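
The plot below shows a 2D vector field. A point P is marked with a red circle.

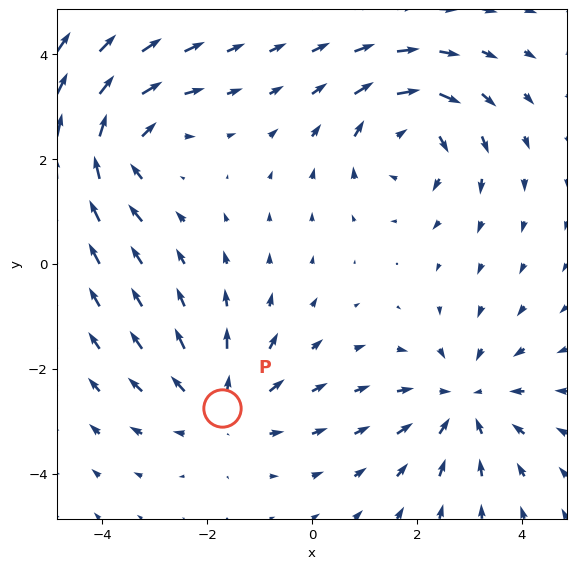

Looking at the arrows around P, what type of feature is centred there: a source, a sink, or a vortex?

source

At P (-1.7, -2.7) the arrows spread outward. Divergence about +4, curl ≈0 — positive divergence with near-zero curl is a source.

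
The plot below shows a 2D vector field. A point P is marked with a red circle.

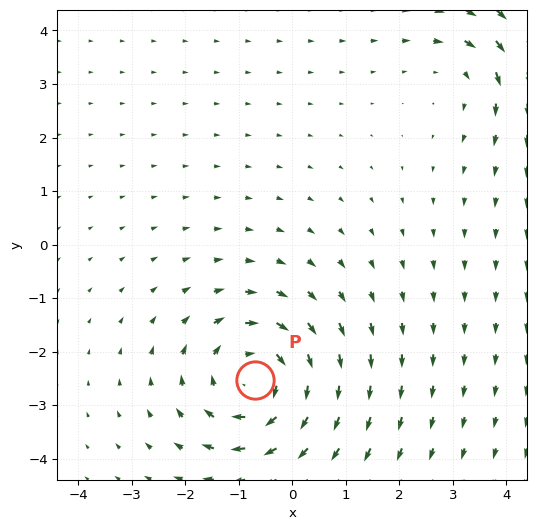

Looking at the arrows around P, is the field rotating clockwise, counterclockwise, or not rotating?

clockwise

Near P at (-0.7, -2.5) the arrows circulate clockwise. The curl (z-component) there is about -4; negative curl means clockwise rotation.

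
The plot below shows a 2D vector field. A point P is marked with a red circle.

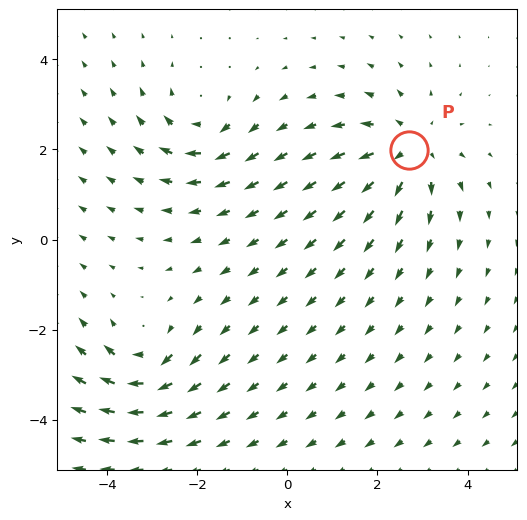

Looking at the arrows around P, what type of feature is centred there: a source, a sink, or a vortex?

At P (2.7, 2.0) the arrows spread outward. Divergence about +4, curl ≈0 — positive divergence with near-zero curl is a source.

source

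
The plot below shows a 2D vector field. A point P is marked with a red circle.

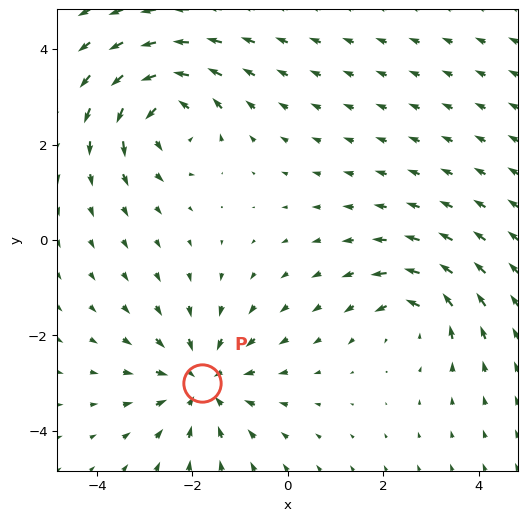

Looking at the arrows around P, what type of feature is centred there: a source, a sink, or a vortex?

sink

At P (-1.8, -3.0) the arrows converge inward. Divergence about -4, curl ≈0 — negative divergence with near-zero curl is a sink.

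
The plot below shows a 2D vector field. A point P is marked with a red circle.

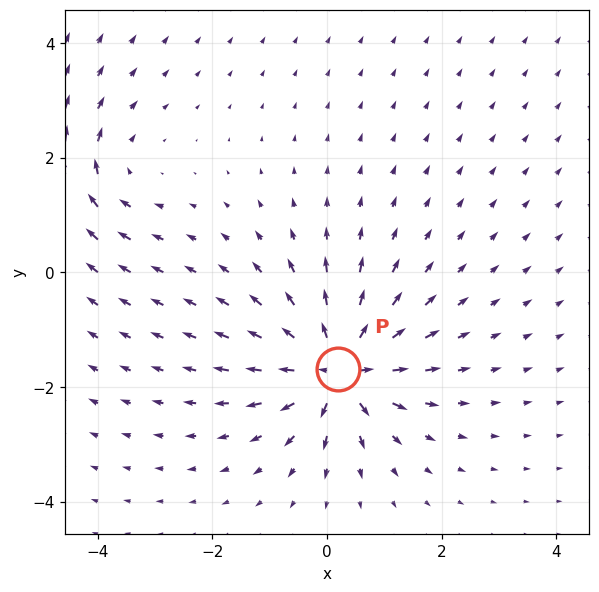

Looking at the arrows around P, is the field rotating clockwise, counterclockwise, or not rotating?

not rotating

Near P at (0.2, -1.7) the arrows show no circulation. The curl there is ≈0.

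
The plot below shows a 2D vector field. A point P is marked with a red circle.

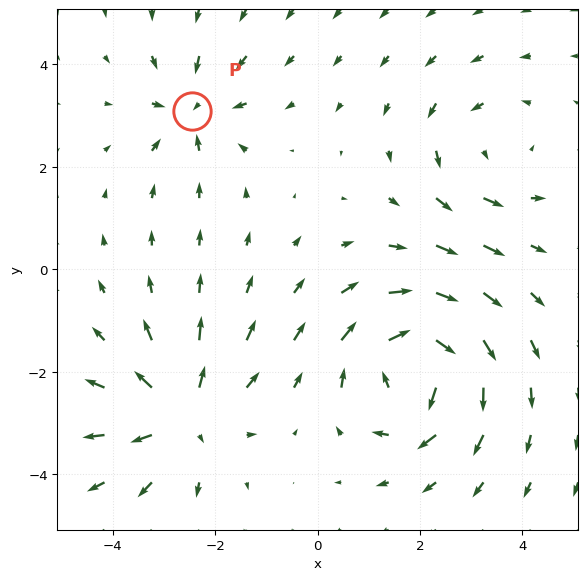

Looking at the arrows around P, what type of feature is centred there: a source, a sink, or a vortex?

At P (-2.5, 3.1) the arrows converge inward. Divergence about -4, curl ≈0 — negative divergence with near-zero curl is a sink.

sink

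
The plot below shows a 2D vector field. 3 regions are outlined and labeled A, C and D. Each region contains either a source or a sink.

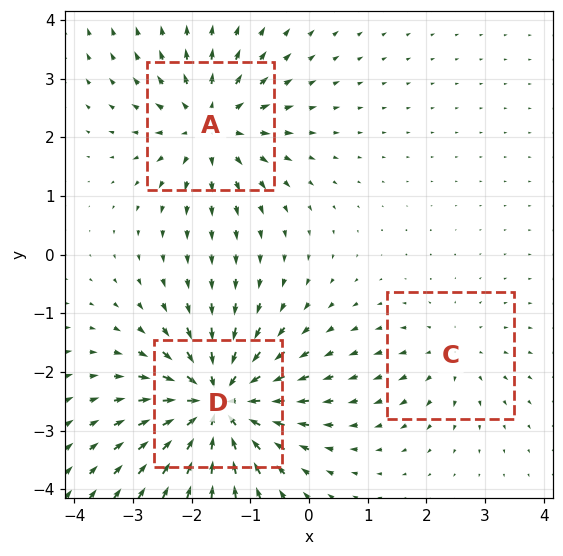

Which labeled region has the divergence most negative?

Divergence at each region's feature centre — A: about +4, C: about +2, D: about -6. Region D is most negative.

D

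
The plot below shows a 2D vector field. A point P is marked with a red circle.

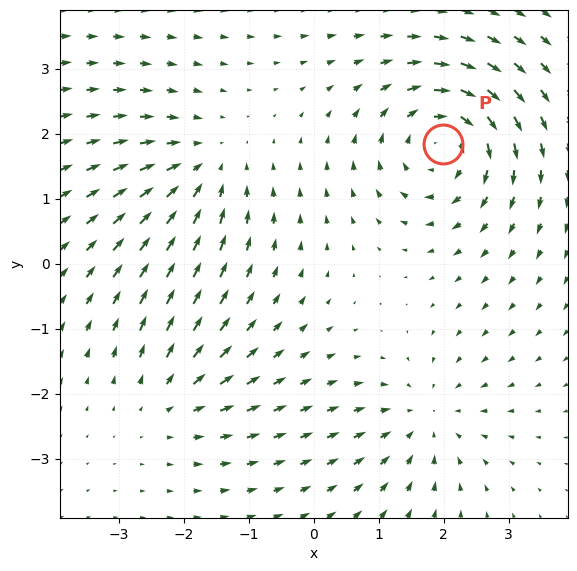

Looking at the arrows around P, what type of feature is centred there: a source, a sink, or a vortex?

vortex

At P (2.0, 1.8) the arrows circulate clockwise. Divergence ≈0, curl about -6 — near-zero divergence with nonzero curl is a vortex.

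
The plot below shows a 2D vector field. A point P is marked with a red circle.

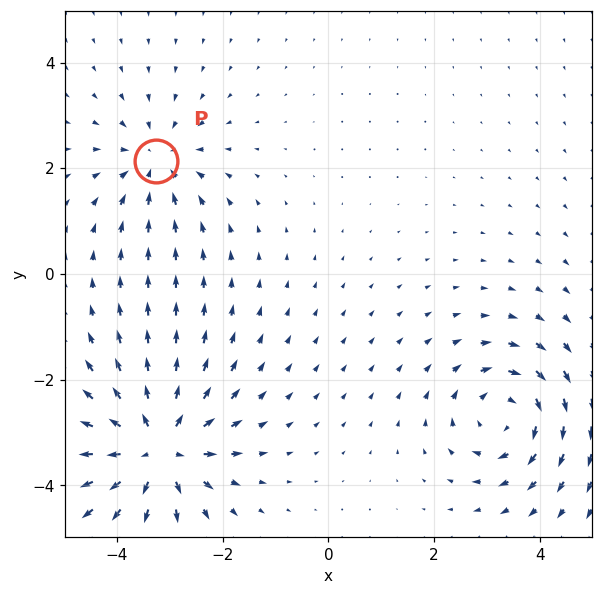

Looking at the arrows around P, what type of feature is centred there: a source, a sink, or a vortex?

At P (-3.3, 2.1) the arrows converge inward. Divergence about -3, curl ≈0 — negative divergence with near-zero curl is a sink.

sink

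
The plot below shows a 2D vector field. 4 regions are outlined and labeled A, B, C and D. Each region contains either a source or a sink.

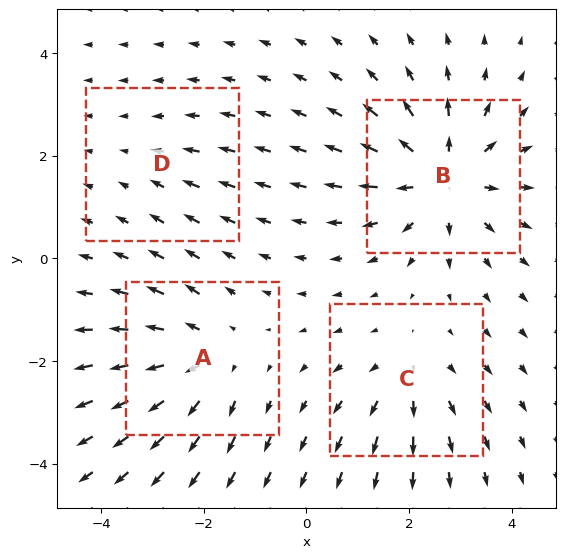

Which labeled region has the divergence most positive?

Divergence at each region's feature centre — A: about +4, B: about +6, C: about +3, D: about -2. Region B is most positive.

B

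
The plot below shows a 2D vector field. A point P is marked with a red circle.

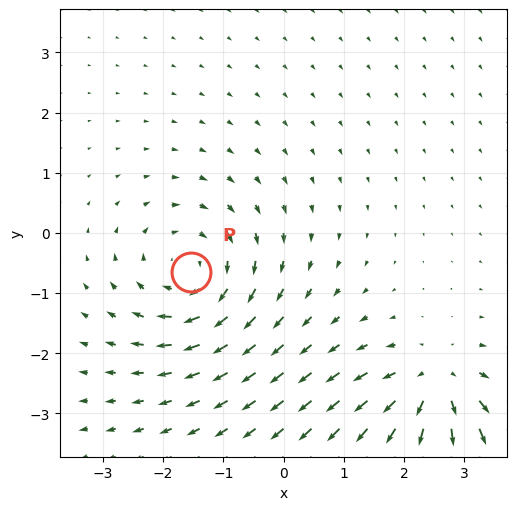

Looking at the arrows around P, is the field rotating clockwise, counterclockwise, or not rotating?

clockwise

Near P at (-1.5, -0.6) the arrows circulate clockwise. The curl (z-component) there is about -5; negative curl means clockwise rotation.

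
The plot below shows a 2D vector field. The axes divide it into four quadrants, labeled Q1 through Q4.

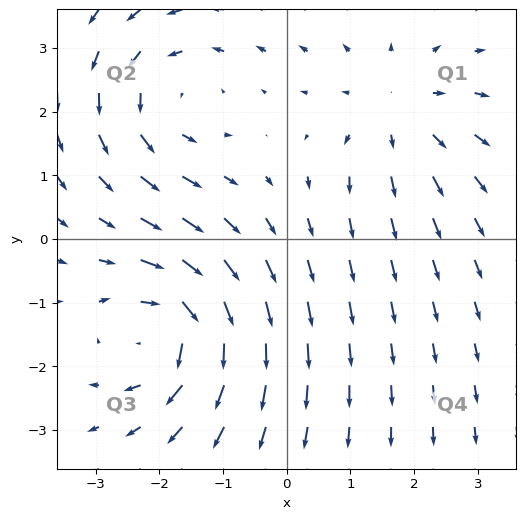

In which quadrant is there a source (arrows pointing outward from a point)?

Q1

The source sits at approximately (1.8, 2.0), which lies in quadrant Q1. The divergence there is about +3, positive as expected for a source.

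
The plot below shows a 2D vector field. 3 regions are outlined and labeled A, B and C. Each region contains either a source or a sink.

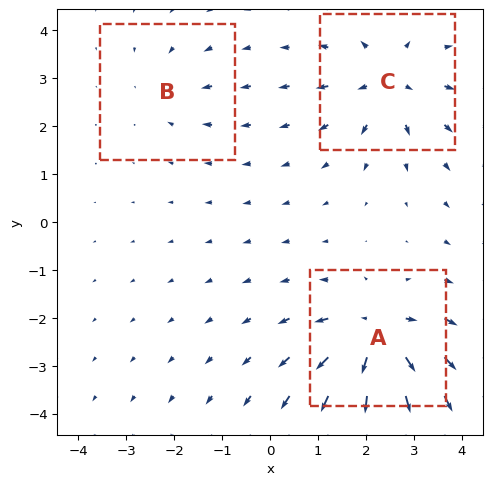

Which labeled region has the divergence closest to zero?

Divergence at each region's feature centre — A: about +5, B: about -2, C: about +4. Region B is closest to zero.

B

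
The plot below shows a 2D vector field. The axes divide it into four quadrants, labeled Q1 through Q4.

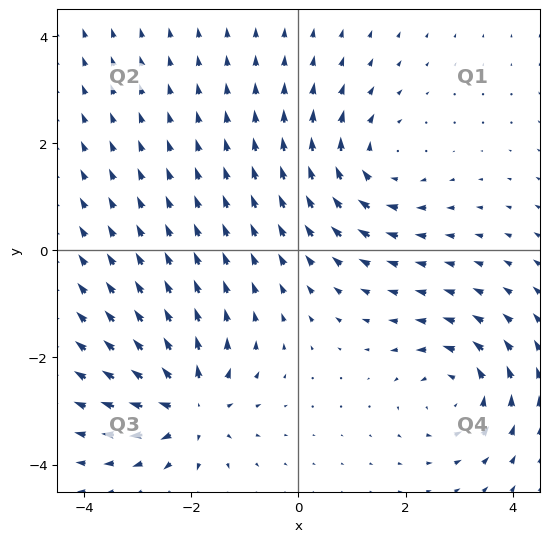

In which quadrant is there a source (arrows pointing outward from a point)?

Q3

The source sits at approximately (-2.0, -2.9), which lies in quadrant Q3. The divergence there is about +4, positive as expected for a source.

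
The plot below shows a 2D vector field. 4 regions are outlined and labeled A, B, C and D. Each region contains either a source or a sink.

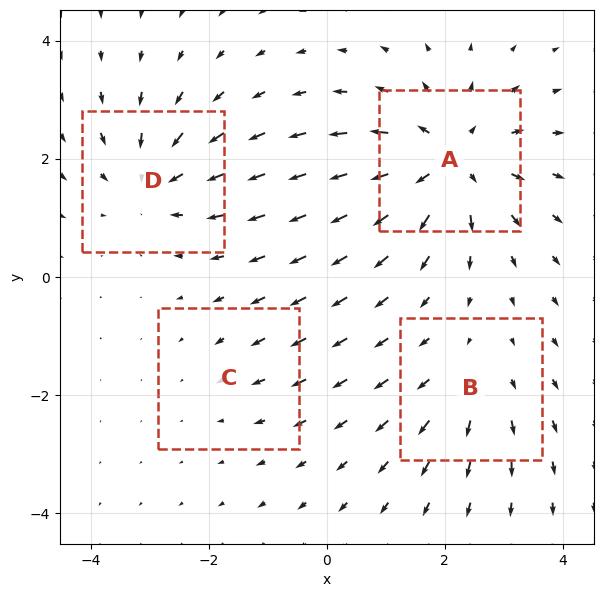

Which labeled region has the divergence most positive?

Divergence at each region's feature centre — A: about +7, B: about +3, C: about -2, D: about -5. Region A is most positive.

A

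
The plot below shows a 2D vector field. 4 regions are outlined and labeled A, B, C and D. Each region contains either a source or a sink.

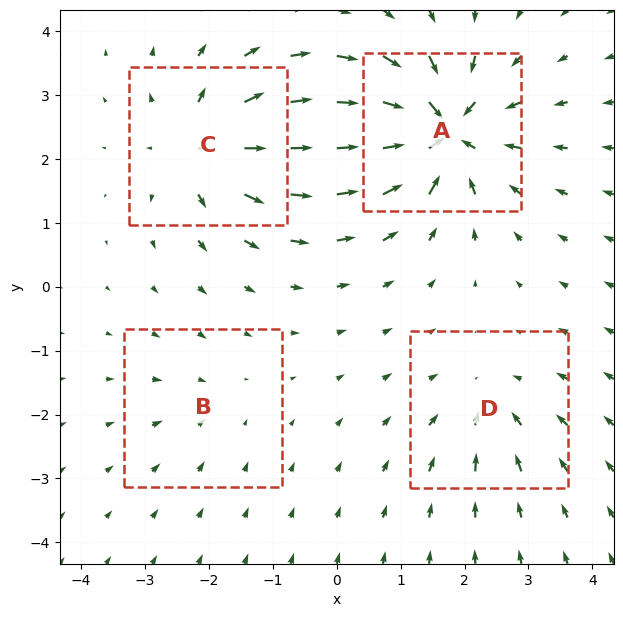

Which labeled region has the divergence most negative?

A

Divergence at each region's feature centre — A: about -9, B: about -2, C: about +6, D: about -4. Region A is most negative.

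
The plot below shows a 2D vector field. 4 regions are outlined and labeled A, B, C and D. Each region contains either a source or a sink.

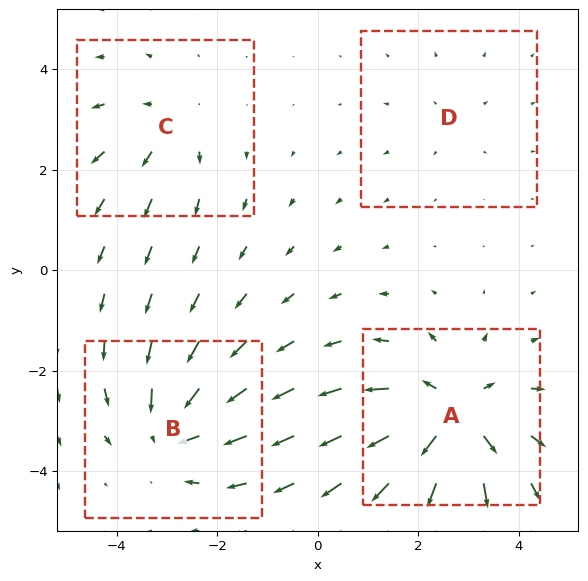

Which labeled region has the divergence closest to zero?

D

Divergence at each region's feature centre — A: about +7, B: about -5, C: about +3, D: about +2. Region D is closest to zero.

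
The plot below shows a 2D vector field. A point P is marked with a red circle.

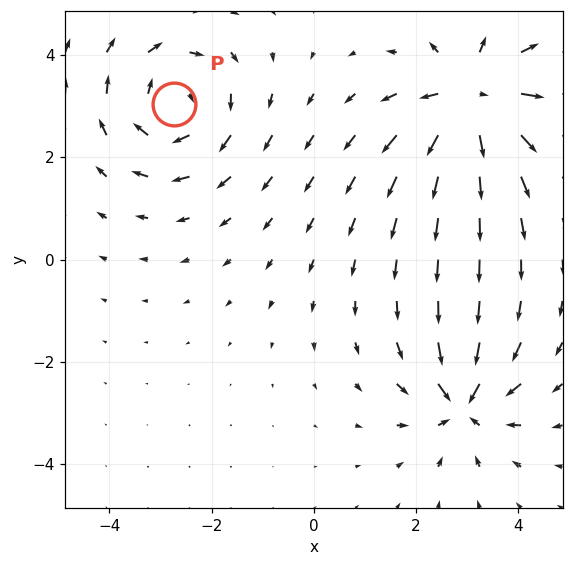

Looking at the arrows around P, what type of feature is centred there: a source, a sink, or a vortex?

vortex

At P (-2.7, 3.0) the arrows circulate clockwise. Divergence ≈0, curl about -4 — near-zero divergence with nonzero curl is a vortex.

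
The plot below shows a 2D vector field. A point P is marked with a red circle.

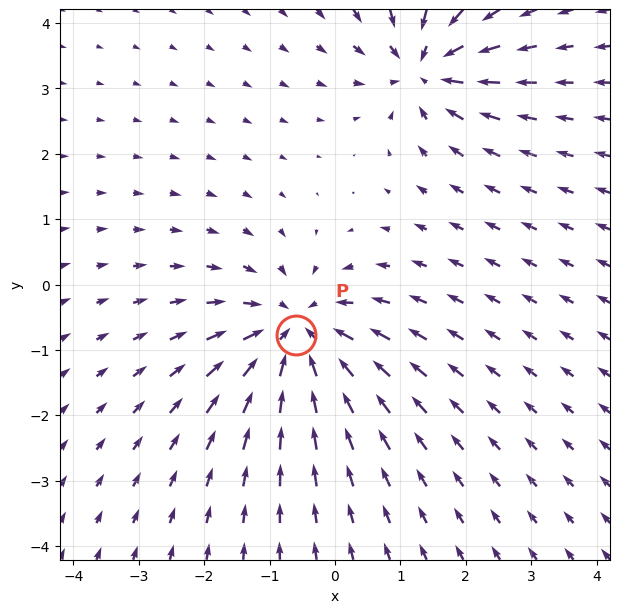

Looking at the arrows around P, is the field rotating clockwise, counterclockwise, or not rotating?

not rotating

Near P at (-0.6, -0.8) the arrows show no circulation. The curl there is ≈0.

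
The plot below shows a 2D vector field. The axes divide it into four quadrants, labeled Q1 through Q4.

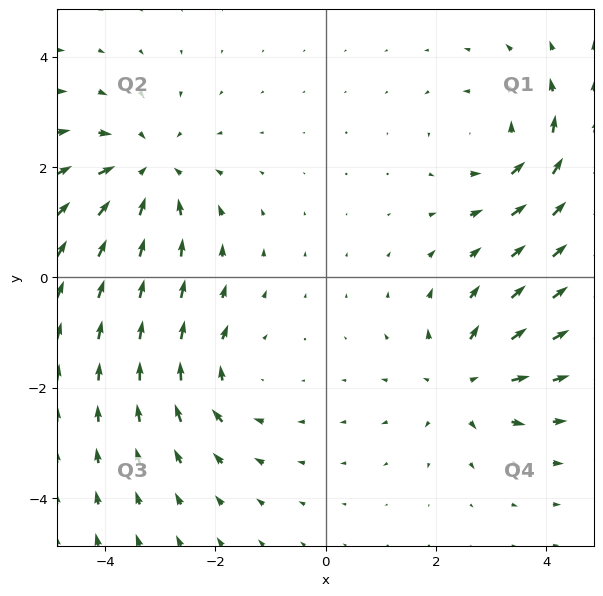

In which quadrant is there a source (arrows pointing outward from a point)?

Q4

The source sits at approximately (2.5, -1.9), which lies in quadrant Q4. The divergence there is about +4, positive as expected for a source.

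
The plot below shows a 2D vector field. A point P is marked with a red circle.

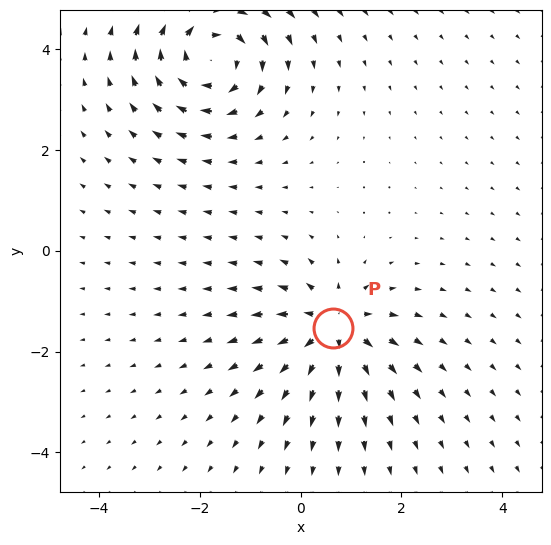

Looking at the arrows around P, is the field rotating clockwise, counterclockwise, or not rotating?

Near P at (0.6, -1.5) the arrows show no circulation. The curl there is ≈0.

not rotating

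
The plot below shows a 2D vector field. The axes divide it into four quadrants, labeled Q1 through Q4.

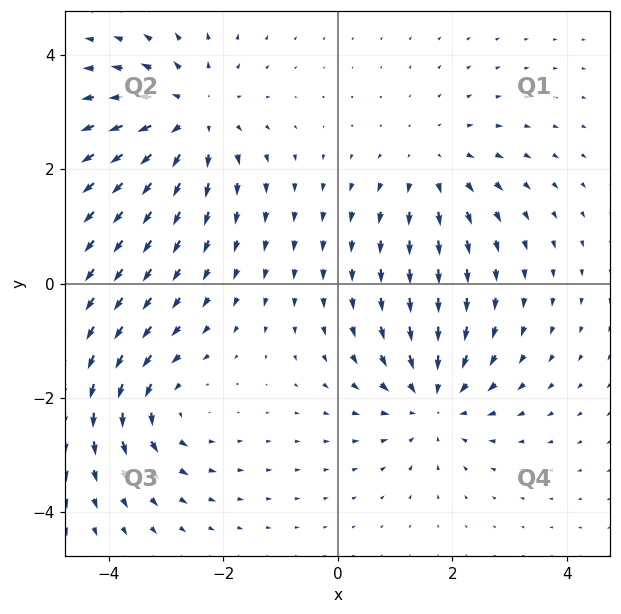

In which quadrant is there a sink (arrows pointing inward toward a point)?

Q4

The sink sits at approximately (1.7, -2.1), which lies in quadrant Q4. The divergence there is about -4, negative as expected for a sink.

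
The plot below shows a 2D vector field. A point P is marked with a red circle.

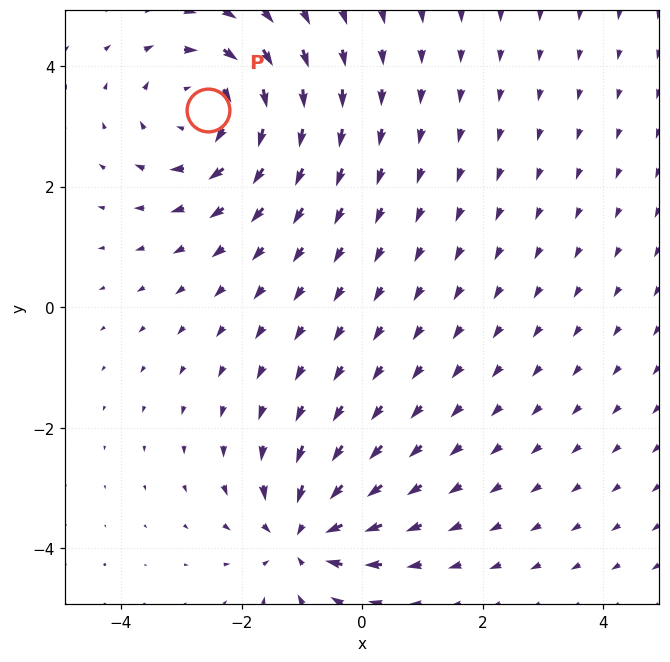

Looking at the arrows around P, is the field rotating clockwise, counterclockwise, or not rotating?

clockwise

Near P at (-2.6, 3.3) the arrows circulate clockwise. The curl (z-component) there is about -3; negative curl means clockwise rotation.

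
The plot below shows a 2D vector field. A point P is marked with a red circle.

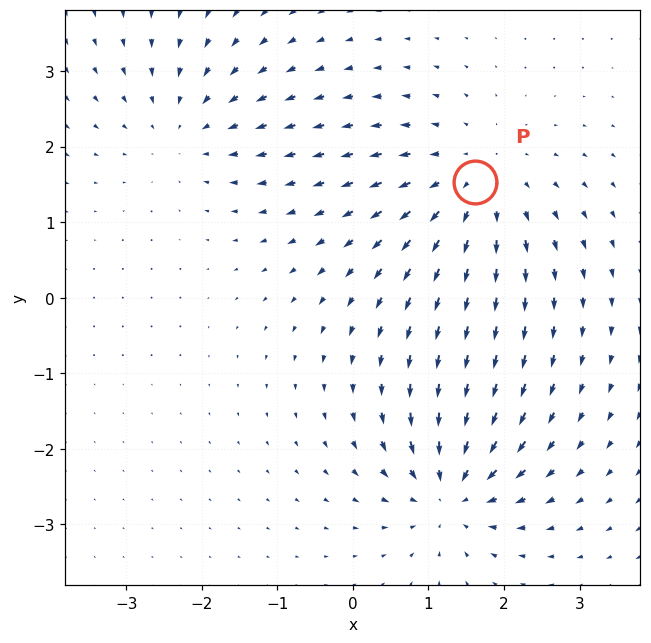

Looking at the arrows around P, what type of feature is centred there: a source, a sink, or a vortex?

source

At P (1.6, 1.5) the arrows spread outward. Divergence about +3, curl ≈0 — positive divergence with near-zero curl is a source.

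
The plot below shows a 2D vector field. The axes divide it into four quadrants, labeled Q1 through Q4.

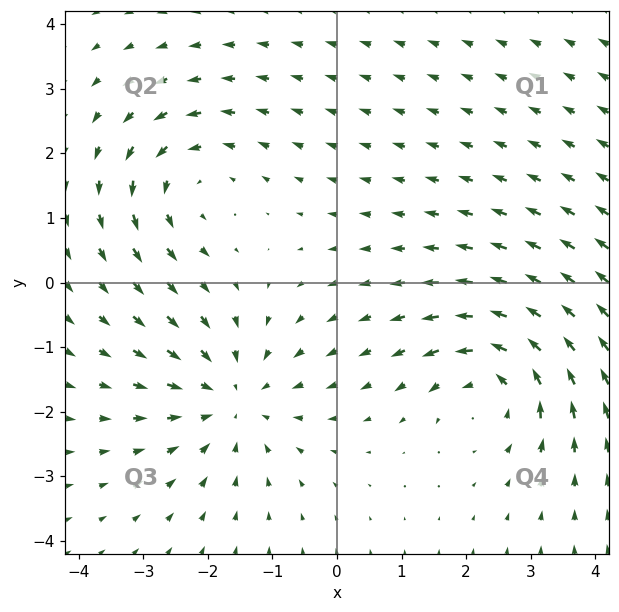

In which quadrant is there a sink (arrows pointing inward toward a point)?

Q3

The sink sits at approximately (-1.6, -1.8), which lies in quadrant Q3. The divergence there is about -4, negative as expected for a sink.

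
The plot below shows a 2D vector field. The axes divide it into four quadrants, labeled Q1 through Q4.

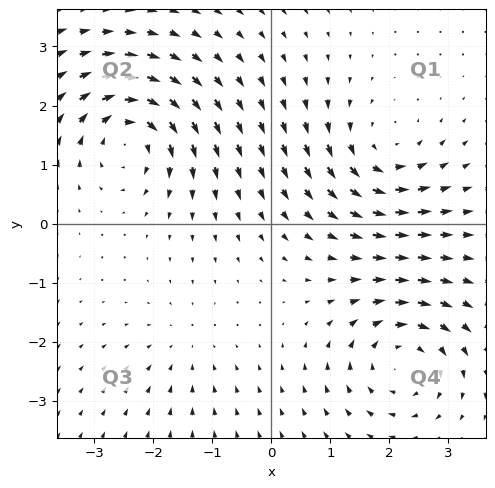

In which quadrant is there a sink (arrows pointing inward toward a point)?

Q3

The sink sits at approximately (-1.5, -2.1), which lies in quadrant Q3. The divergence there is about -3, negative as expected for a sink.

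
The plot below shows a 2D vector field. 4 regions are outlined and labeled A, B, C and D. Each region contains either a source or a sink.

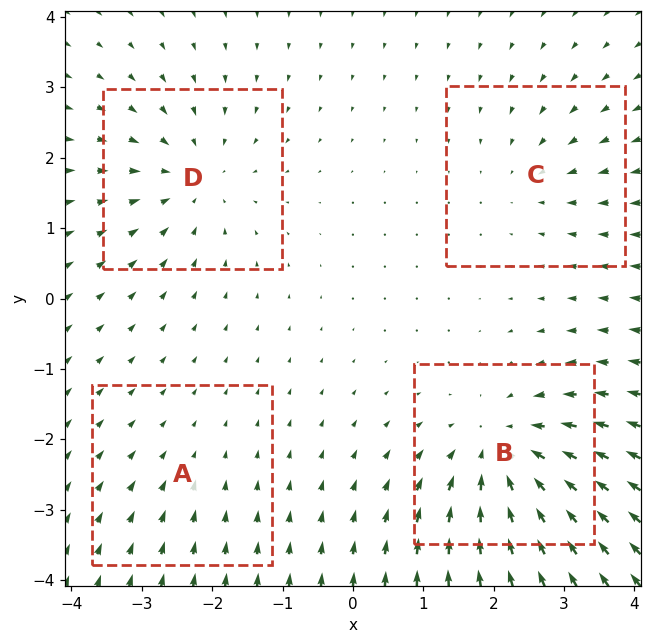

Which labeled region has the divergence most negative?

Divergence at each region's feature centre — A: about -2, B: about -6, C: about -3, D: about -5. Region B is most negative.

B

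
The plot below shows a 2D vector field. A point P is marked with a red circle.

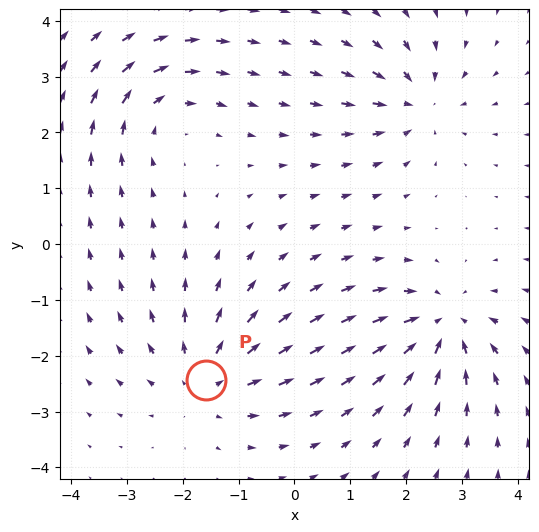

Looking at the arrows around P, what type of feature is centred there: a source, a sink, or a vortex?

At P (-1.6, -2.4) the arrows spread outward. Divergence about +4, curl ≈0 — positive divergence with near-zero curl is a source.

source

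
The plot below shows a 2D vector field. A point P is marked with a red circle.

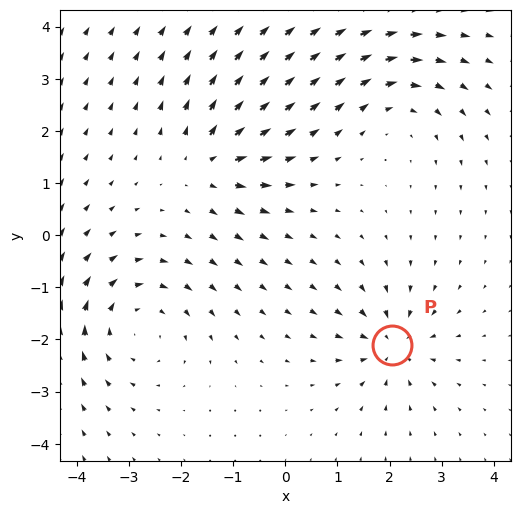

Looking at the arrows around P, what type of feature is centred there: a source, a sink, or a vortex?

sink

At P (2.0, -2.1) the arrows converge inward. Divergence about -5, curl ≈0 — negative divergence with near-zero curl is a sink.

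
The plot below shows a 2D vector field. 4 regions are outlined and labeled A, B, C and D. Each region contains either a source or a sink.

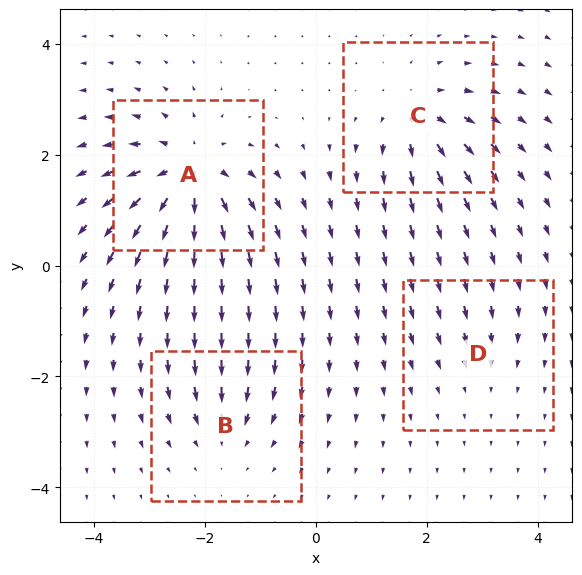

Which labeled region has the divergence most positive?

Divergence at each region's feature centre — A: about +9, B: about -4, C: about +6, D: about -2. Region A is most positive.

A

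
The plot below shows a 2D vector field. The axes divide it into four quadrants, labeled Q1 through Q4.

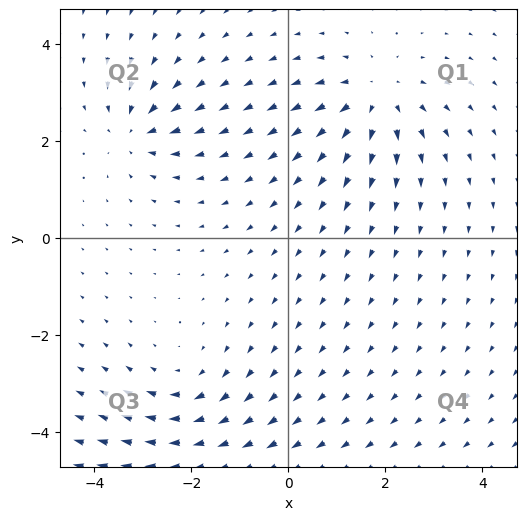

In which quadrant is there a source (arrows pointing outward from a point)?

Q1

The source sits at approximately (1.8, 2.9), which lies in quadrant Q1. The divergence there is about +4, positive as expected for a source.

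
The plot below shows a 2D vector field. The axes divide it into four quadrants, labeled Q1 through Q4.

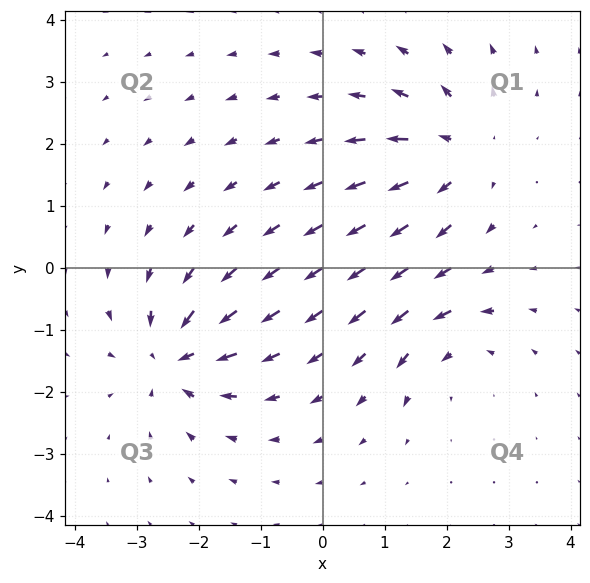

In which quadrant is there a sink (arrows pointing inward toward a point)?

The sink sits at approximately (-2.4, -1.4), which lies in quadrant Q3. The divergence there is about -7, negative as expected for a sink.

Q3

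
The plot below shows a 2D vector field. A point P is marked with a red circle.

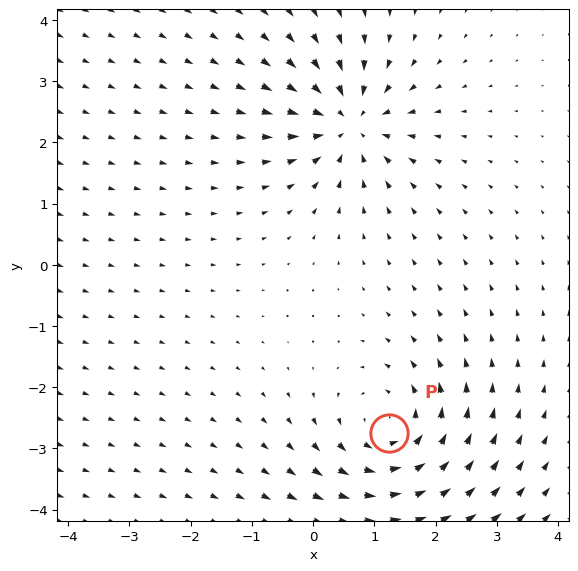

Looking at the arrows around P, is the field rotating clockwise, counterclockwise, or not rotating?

counterclockwise

Near P at (1.2, -2.8) the arrows circulate counterclockwise. The curl (z-component) there is about +5; positive curl means counterclockwise rotation.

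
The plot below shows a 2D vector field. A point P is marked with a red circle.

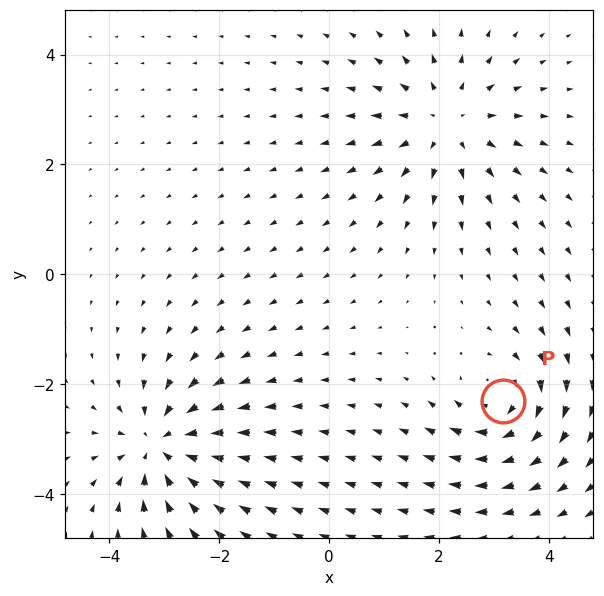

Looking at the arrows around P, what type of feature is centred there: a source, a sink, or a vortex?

At P (3.2, -2.3) the arrows circulate clockwise. Divergence ≈0, curl about -5 — near-zero divergence with nonzero curl is a vortex.

vortex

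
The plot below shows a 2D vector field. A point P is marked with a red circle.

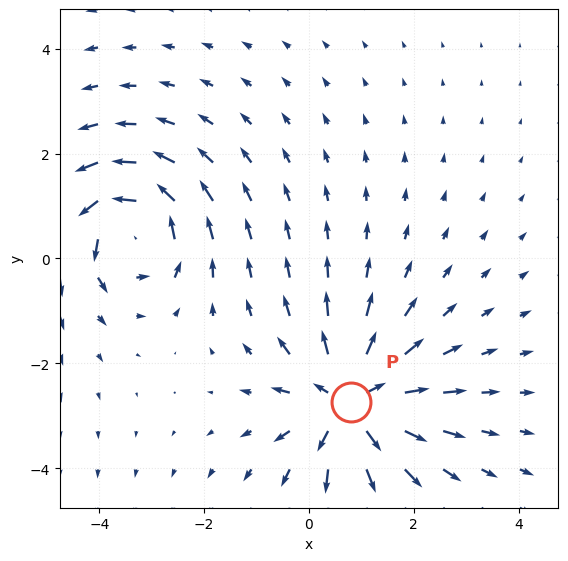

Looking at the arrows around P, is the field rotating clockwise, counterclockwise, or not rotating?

not rotating

Near P at (0.8, -2.7) the arrows show no circulation. The curl there is ≈0.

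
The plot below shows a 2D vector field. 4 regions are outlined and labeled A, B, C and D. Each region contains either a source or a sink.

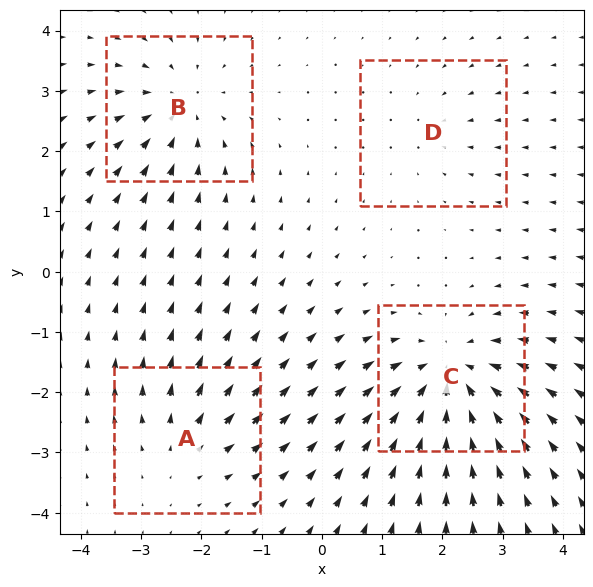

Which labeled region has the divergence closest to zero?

Divergence at each region's feature centre — A: about +3, B: about -5, C: about -7, D: about -2. Region D is closest to zero.

D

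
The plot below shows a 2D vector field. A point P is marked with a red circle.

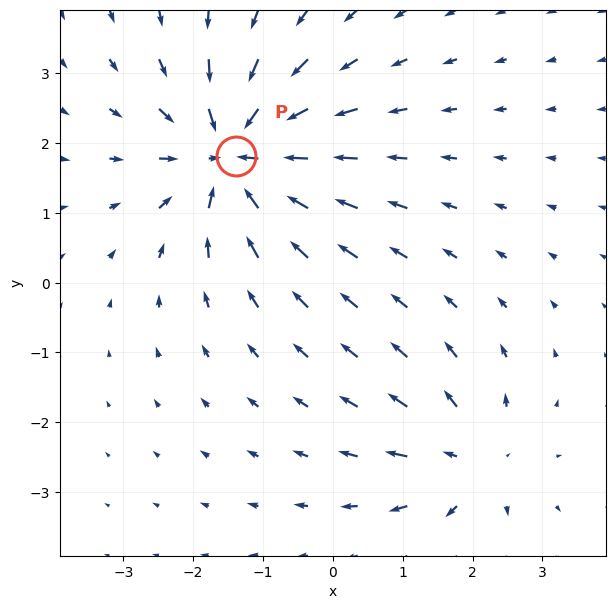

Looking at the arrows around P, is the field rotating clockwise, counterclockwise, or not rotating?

not rotating

Near P at (-1.4, 1.8) the arrows show no circulation. The curl there is ≈0.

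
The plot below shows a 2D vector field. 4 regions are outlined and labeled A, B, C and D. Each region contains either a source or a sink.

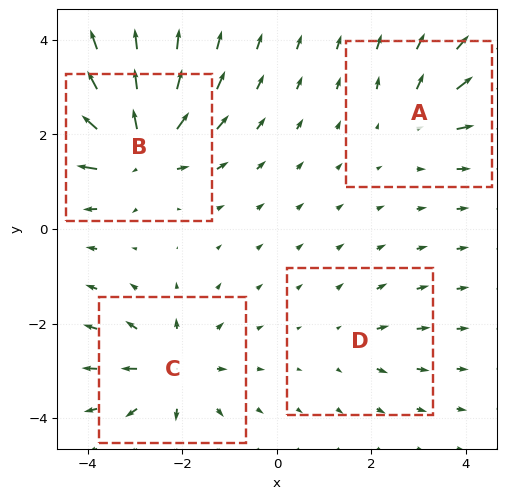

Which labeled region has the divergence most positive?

B

Divergence at each region's feature centre — A: about +4, B: about +8, C: about +6, D: about +3. Region B is most positive.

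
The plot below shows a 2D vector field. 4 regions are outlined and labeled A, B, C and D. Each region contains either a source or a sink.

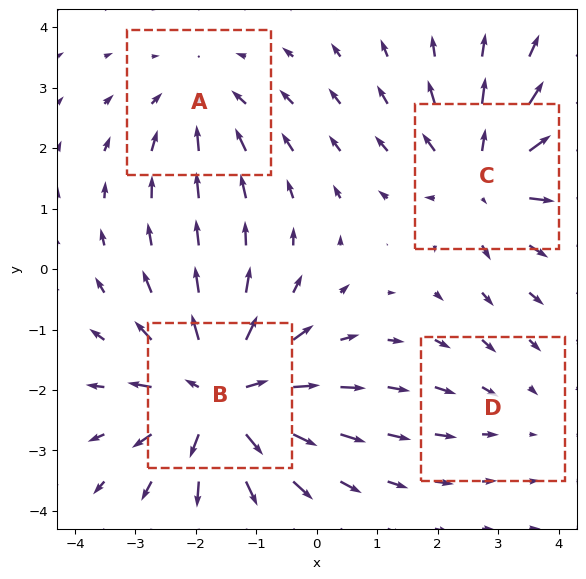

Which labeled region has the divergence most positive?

B

Divergence at each region's feature centre — A: about -3, B: about +6, C: about +5, D: about -2. Region B is most positive.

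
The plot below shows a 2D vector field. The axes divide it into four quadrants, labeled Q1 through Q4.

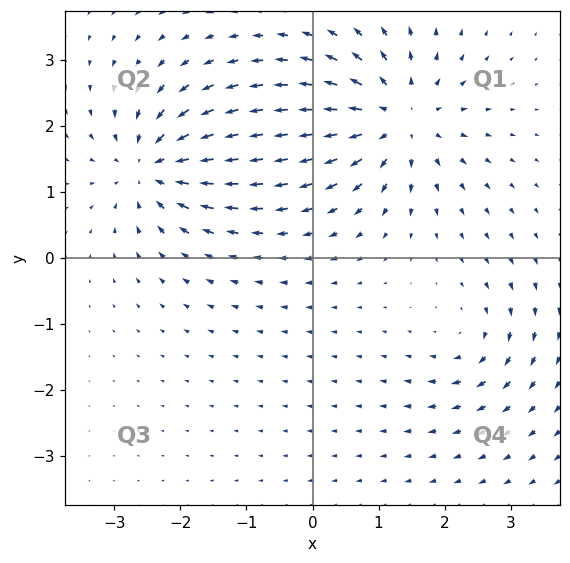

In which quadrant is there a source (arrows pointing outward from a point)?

The source sits at approximately (1.3, 2.1), which lies in quadrant Q1. The divergence there is about +6, positive as expected for a source.

Q1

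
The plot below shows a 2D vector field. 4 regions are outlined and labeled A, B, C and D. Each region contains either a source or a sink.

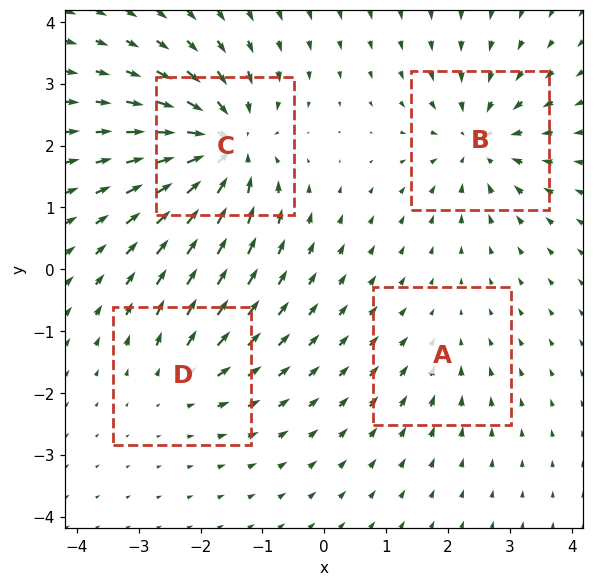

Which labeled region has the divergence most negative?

Divergence at each region's feature centre — A: about -2, B: about -6, C: about -8, D: about +4. Region C is most negative.

C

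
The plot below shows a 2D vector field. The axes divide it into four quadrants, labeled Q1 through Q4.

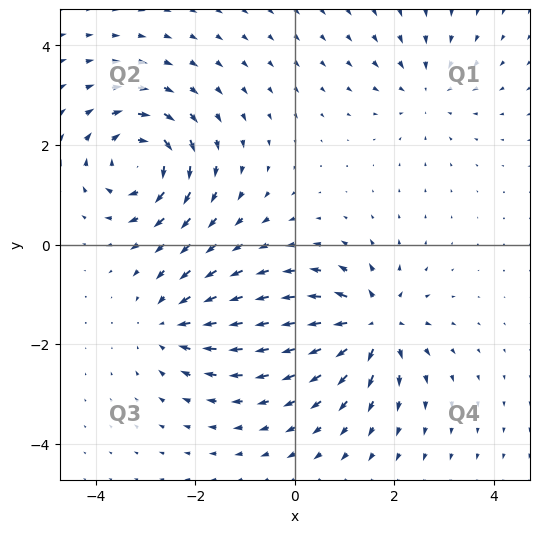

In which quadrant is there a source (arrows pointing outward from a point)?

The source sits at approximately (1.6, -1.6), which lies in quadrant Q4. The divergence there is about +7, positive as expected for a source.

Q4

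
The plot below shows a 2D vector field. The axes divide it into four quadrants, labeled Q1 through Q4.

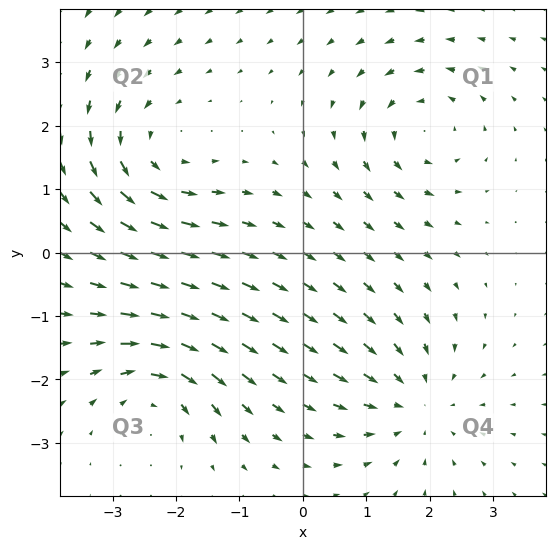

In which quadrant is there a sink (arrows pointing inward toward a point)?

Q4

The sink sits at approximately (1.7, -2.4), which lies in quadrant Q4. The divergence there is about -4, negative as expected for a sink.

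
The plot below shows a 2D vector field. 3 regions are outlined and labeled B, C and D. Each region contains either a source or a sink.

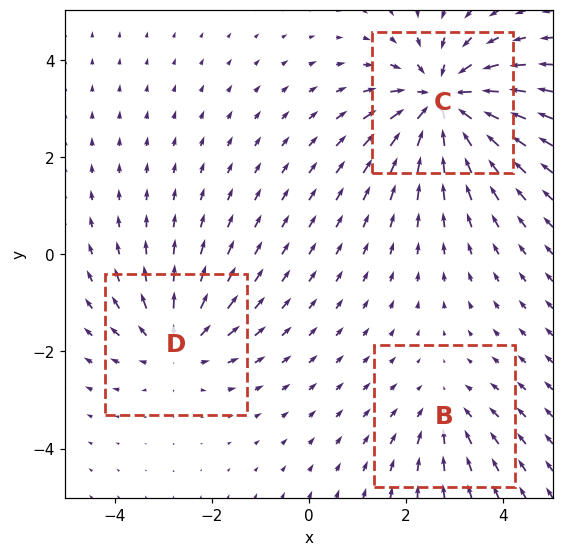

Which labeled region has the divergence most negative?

Divergence at each region's feature centre — B: about -2, C: about -5, D: about +3. Region C is most negative.

C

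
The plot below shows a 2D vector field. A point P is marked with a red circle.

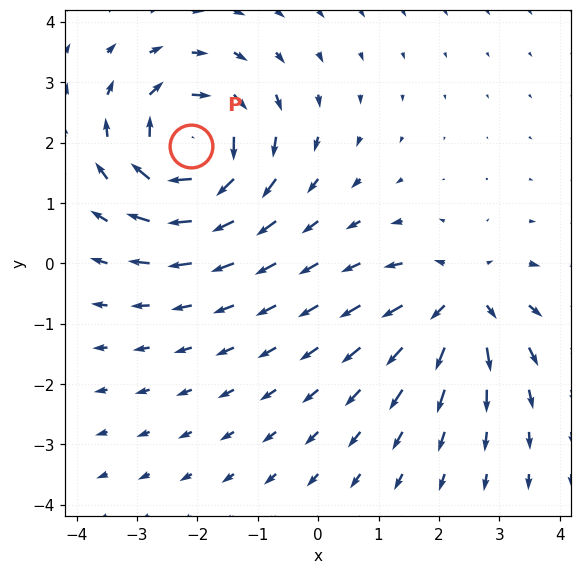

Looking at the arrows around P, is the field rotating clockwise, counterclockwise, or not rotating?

Near P at (-2.1, 1.9) the arrows circulate clockwise. The curl (z-component) there is about -6; negative curl means clockwise rotation.

clockwise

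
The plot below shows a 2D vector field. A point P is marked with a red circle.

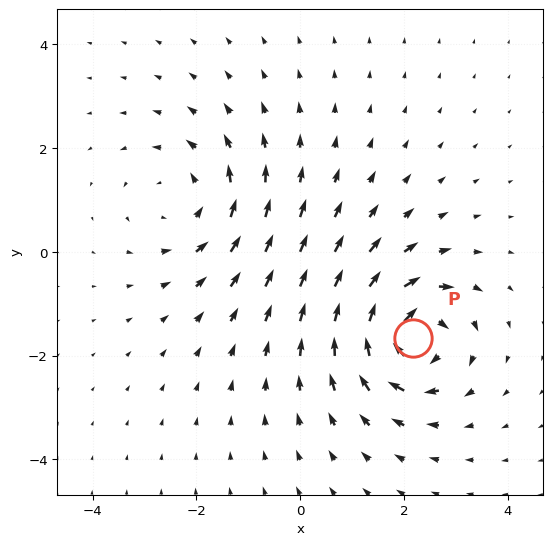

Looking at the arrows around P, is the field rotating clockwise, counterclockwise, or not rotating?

clockwise

Near P at (2.2, -1.7) the arrows circulate clockwise. The curl (z-component) there is about -7; negative curl means clockwise rotation.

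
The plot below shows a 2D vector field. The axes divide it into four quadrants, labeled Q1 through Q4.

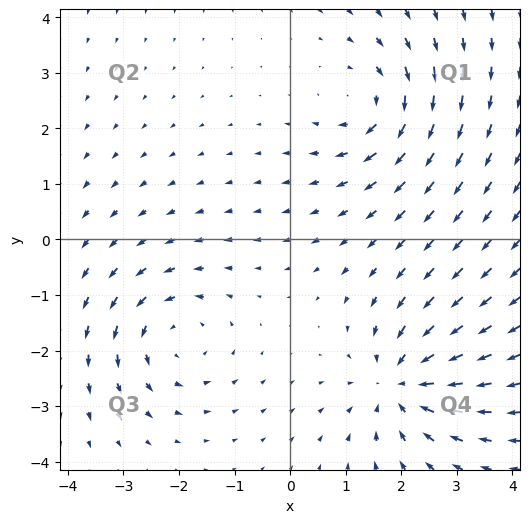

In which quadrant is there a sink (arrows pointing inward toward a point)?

Q4

The sink sits at approximately (2.0, -2.6), which lies in quadrant Q4. The divergence there is about -4, negative as expected for a sink.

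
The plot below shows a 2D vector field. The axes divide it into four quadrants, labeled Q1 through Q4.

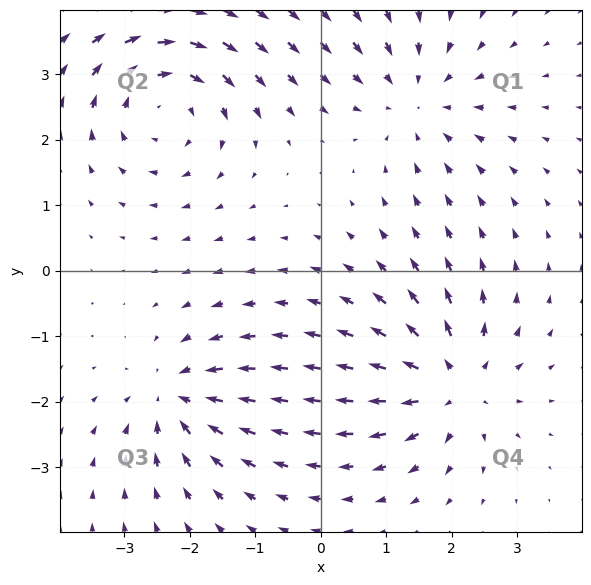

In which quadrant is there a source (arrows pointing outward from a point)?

Q4

The source sits at approximately (2.0, -1.7), which lies in quadrant Q4. The divergence there is about +5, positive as expected for a source.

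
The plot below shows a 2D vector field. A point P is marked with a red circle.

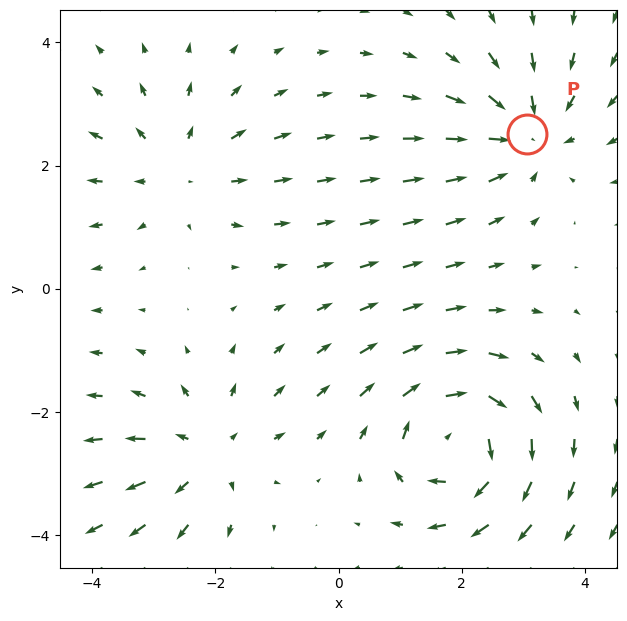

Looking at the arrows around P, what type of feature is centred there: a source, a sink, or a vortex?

sink

At P (3.1, 2.5) the arrows converge inward. Divergence about -3, curl ≈0 — negative divergence with near-zero curl is a sink.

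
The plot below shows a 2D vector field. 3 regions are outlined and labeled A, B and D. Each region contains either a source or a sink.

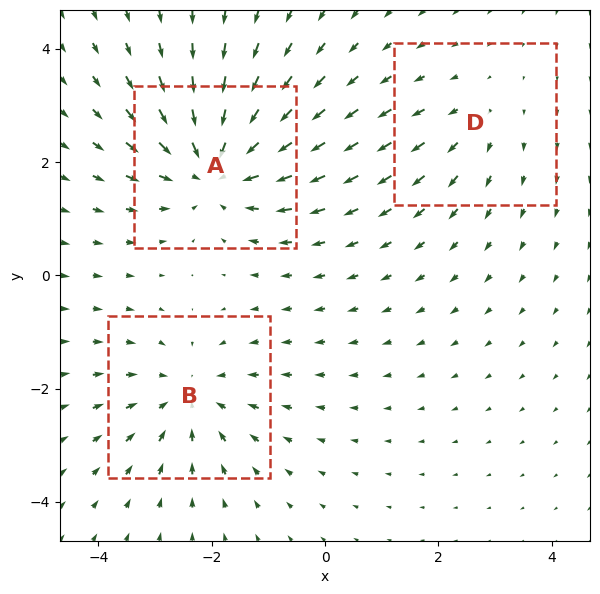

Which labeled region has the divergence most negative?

Divergence at each region's feature centre — A: about -4, B: about -3, D: about +2. Region A is most negative.

A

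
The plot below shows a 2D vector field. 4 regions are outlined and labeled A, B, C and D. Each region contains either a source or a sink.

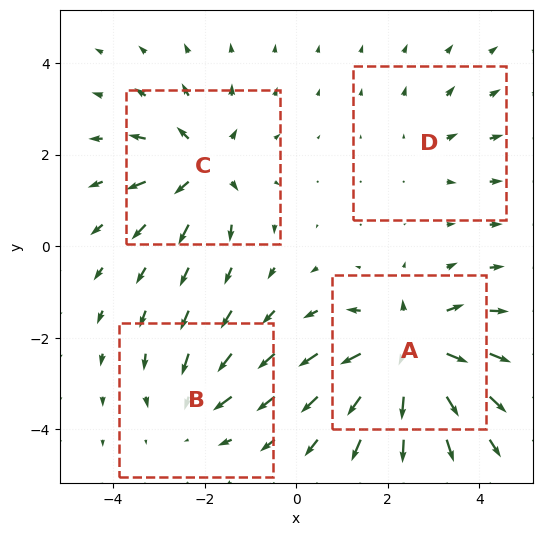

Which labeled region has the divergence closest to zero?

D

Divergence at each region's feature centre — A: about +7, B: about -3, C: about +5, D: about +2. Region D is closest to zero.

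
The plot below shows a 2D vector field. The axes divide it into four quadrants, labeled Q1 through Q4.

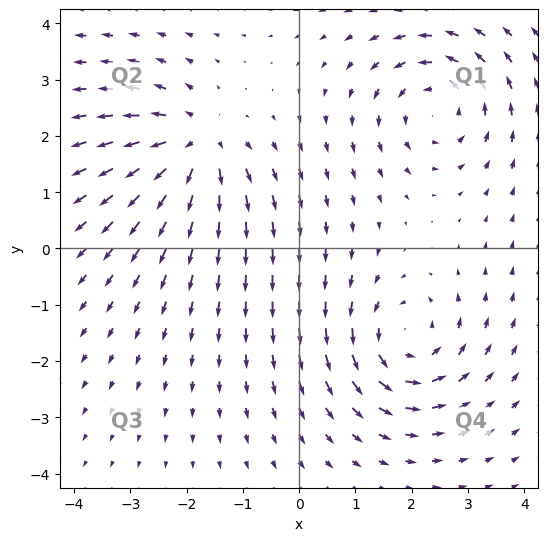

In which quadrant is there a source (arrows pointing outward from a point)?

The source sits at approximately (-1.8, 1.8), which lies in quadrant Q2. The divergence there is about +6, positive as expected for a source.

Q2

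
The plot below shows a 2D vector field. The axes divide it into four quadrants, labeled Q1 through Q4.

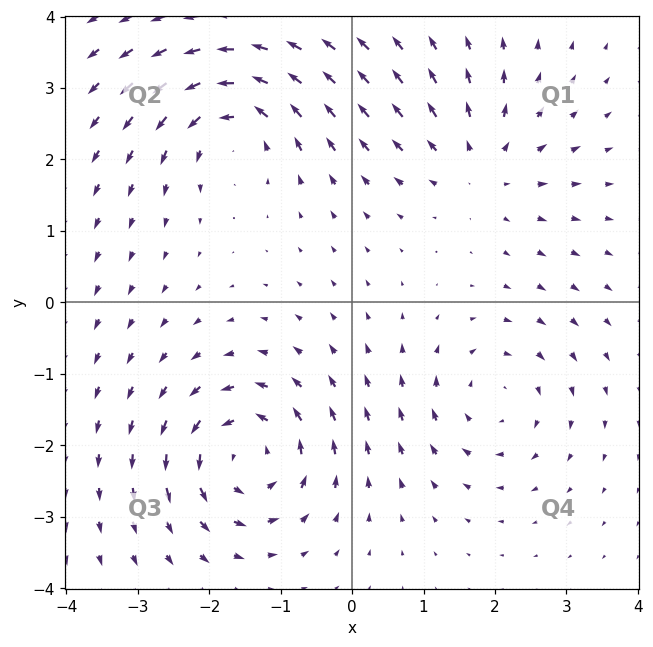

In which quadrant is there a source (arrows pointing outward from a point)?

Q1

The source sits at approximately (1.8, 1.9), which lies in quadrant Q1. The divergence there is about +3, positive as expected for a source.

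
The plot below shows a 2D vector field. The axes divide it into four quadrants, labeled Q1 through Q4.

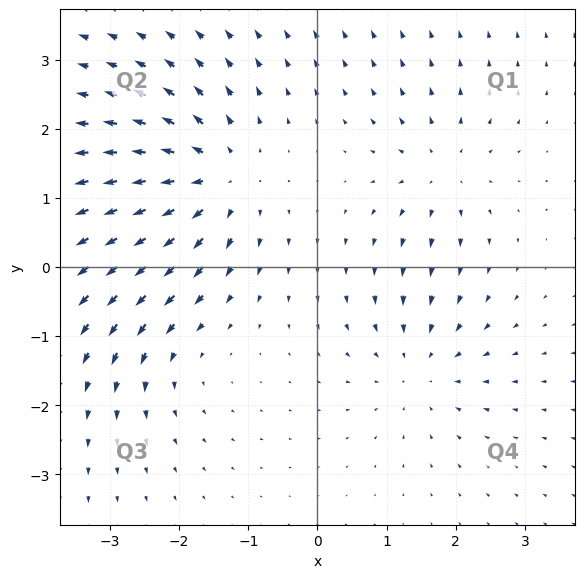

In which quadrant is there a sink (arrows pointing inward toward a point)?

Q4

The sink sits at approximately (1.5, -1.4), which lies in quadrant Q4. The divergence there is about -3, negative as expected for a sink.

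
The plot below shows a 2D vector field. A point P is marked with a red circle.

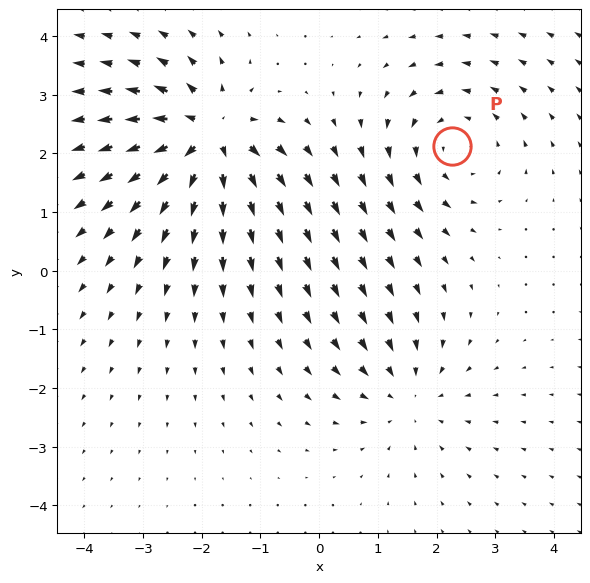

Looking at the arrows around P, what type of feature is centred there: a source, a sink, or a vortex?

At P (2.3, 2.1) the arrows circulate counterclockwise. Divergence ≈0, curl about +3 — near-zero divergence with nonzero curl is a vortex.

vortex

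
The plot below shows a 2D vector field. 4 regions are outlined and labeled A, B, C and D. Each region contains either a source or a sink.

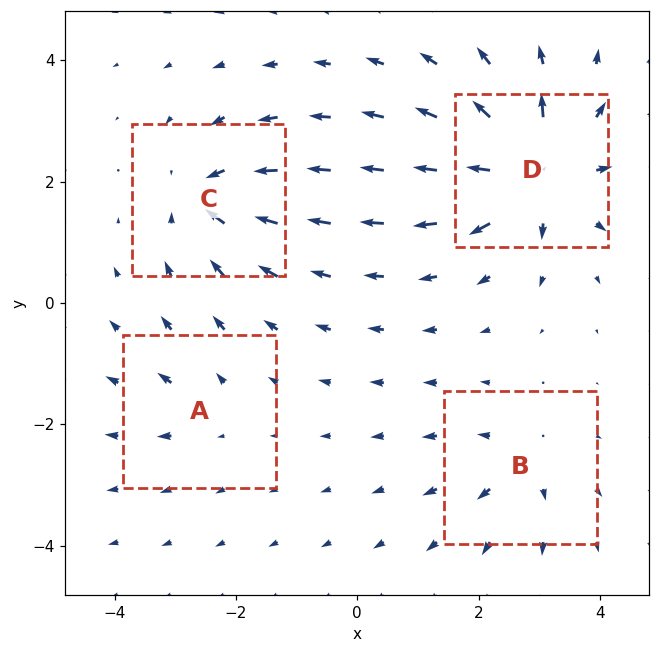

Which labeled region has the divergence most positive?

Divergence at each region's feature centre — A: about +3, B: about +4, C: about -6, D: about +9. Region D is most positive.

D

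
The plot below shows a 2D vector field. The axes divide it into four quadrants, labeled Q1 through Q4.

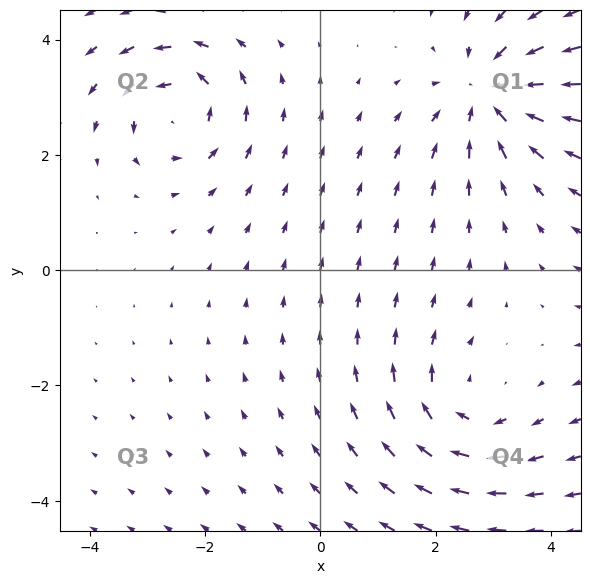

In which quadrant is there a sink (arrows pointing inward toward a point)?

The sink sits at approximately (3.0, 3.1), which lies in quadrant Q1. The divergence there is about -3, negative as expected for a sink.

Q1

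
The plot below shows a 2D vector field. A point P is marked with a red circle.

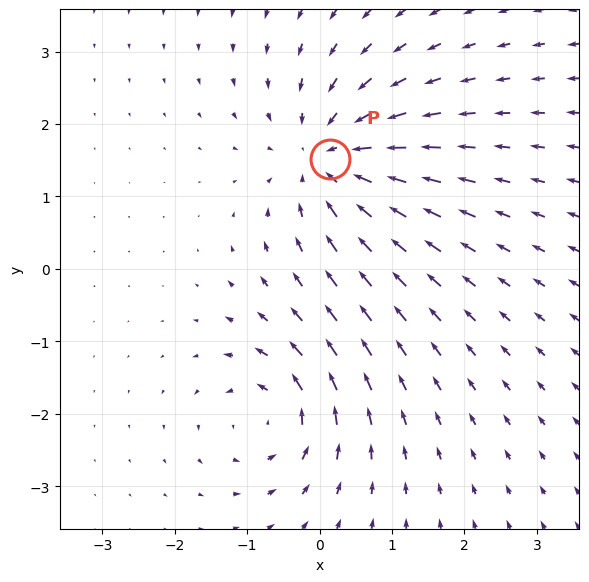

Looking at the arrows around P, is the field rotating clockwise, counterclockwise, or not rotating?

Near P at (0.1, 1.5) the arrows show no circulation. The curl there is ≈0.

not rotating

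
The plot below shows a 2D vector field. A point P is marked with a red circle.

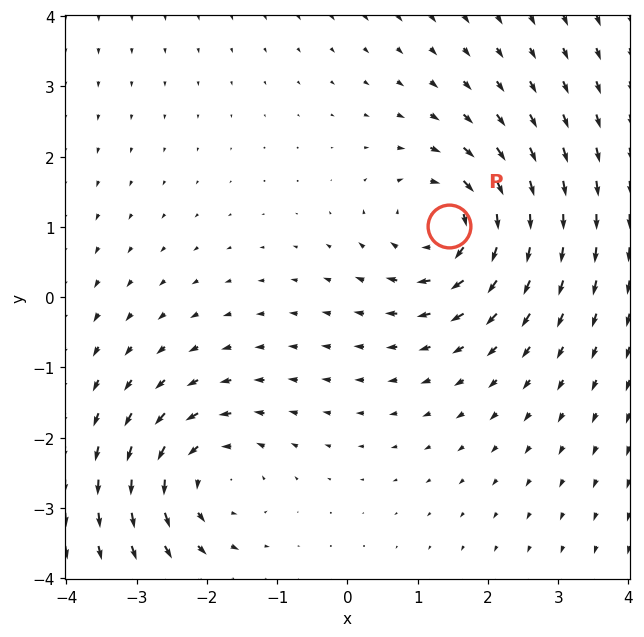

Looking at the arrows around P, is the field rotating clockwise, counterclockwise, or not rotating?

Near P at (1.4, 1.0) the arrows circulate clockwise. The curl (z-component) there is about -4; negative curl means clockwise rotation.

clockwise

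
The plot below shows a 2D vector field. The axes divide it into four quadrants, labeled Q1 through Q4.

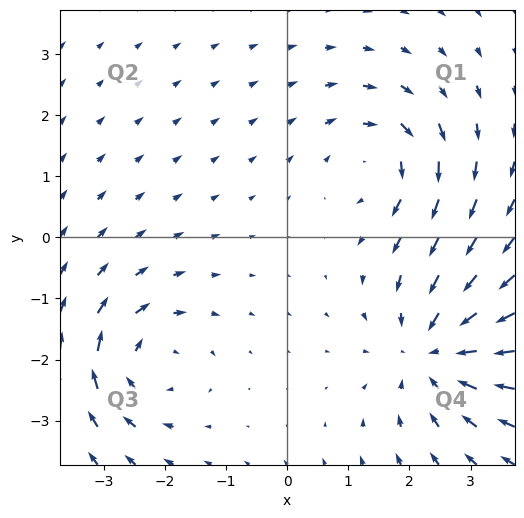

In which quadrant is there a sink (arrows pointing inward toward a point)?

Q4

The sink sits at approximately (2.4, -1.9), which lies in quadrant Q4. The divergence there is about -4, negative as expected for a sink.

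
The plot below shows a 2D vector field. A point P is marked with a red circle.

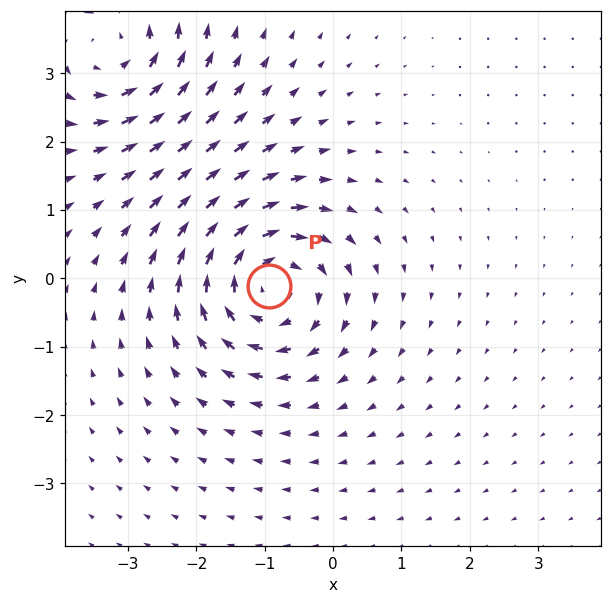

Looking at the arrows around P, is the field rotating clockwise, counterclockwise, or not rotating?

clockwise

Near P at (-0.9, -0.1) the arrows circulate clockwise. The curl (z-component) there is about -4; negative curl means clockwise rotation.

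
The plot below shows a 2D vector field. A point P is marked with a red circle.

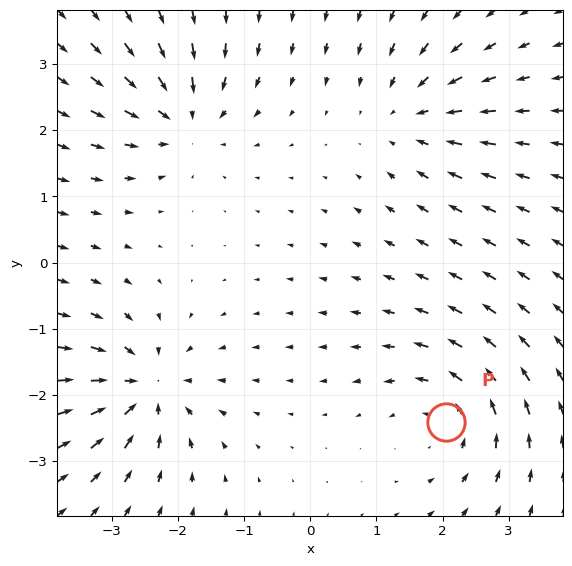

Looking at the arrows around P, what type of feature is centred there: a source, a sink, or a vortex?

vortex

At P (2.0, -2.4) the arrows circulate counterclockwise. Divergence ≈0, curl about +4 — near-zero divergence with nonzero curl is a vortex.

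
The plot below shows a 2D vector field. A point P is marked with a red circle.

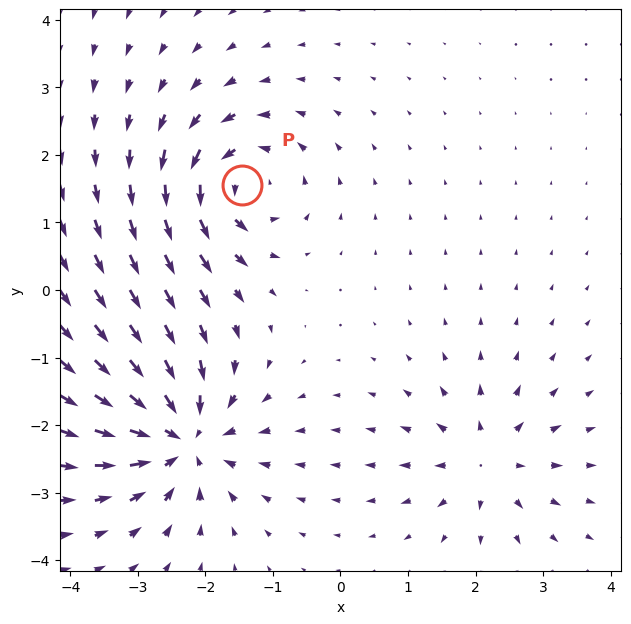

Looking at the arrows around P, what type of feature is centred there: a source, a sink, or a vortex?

At P (-1.5, 1.6) the arrows circulate counterclockwise. Divergence ≈0, curl about +6 — near-zero divergence with nonzero curl is a vortex.

vortex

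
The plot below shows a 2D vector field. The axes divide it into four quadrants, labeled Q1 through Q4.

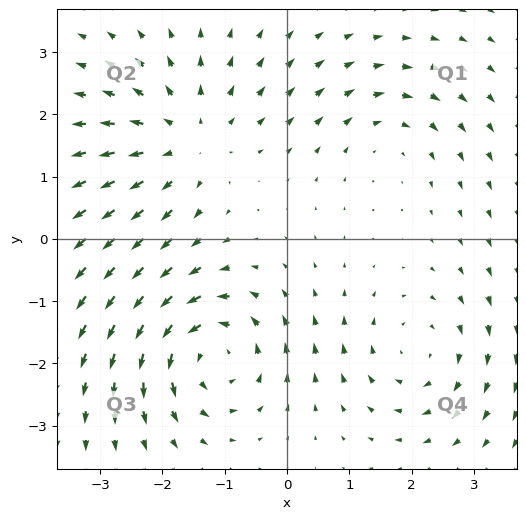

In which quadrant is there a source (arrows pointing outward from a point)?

Q2

The source sits at approximately (-1.6, 1.6), which lies in quadrant Q2. The divergence there is about +4, positive as expected for a source.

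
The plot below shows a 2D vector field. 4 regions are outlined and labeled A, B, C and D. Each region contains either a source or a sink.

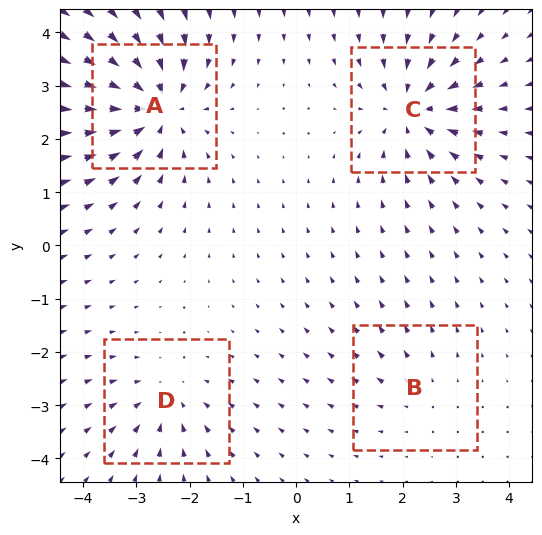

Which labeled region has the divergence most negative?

Divergence at each region's feature centre — A: about -8, B: about +2, C: about -6, D: about -4. Region A is most negative.

A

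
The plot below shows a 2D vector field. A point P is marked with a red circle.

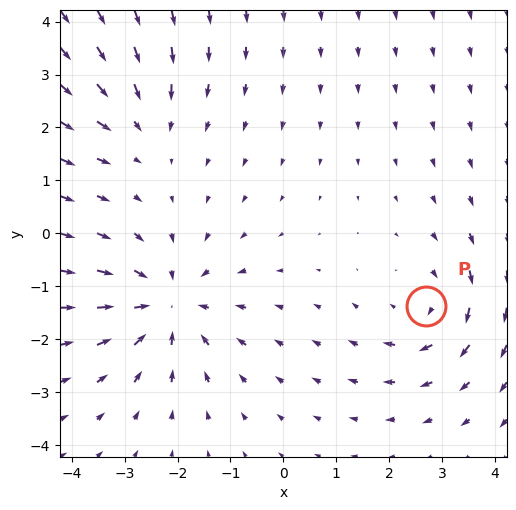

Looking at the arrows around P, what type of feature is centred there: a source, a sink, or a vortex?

At P (2.7, -1.4) the arrows circulate clockwise. Divergence ≈0, curl about -3 — near-zero divergence with nonzero curl is a vortex.

vortex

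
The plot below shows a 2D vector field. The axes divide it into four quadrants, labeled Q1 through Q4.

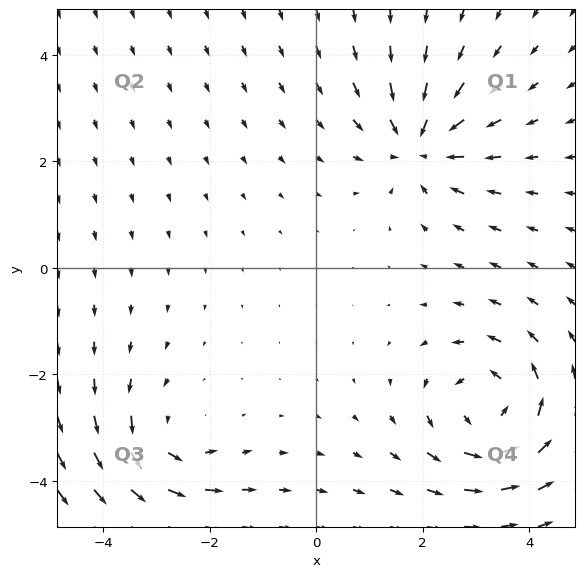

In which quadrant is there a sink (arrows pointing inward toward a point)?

Q1

The sink sits at approximately (1.9, 2.3), which lies in quadrant Q1. The divergence there is about -5, negative as expected for a sink.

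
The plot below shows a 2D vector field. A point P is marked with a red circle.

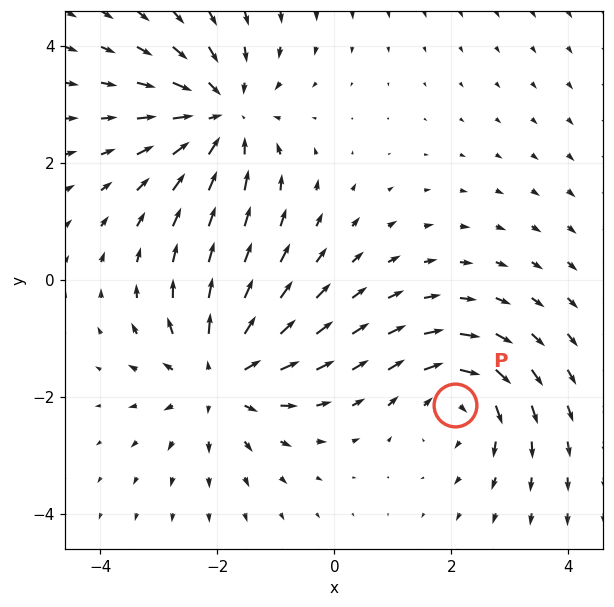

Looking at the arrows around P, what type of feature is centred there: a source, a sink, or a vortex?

At P (2.1, -2.1) the arrows circulate clockwise. Divergence ≈0, curl about -5 — near-zero divergence with nonzero curl is a vortex.

vortex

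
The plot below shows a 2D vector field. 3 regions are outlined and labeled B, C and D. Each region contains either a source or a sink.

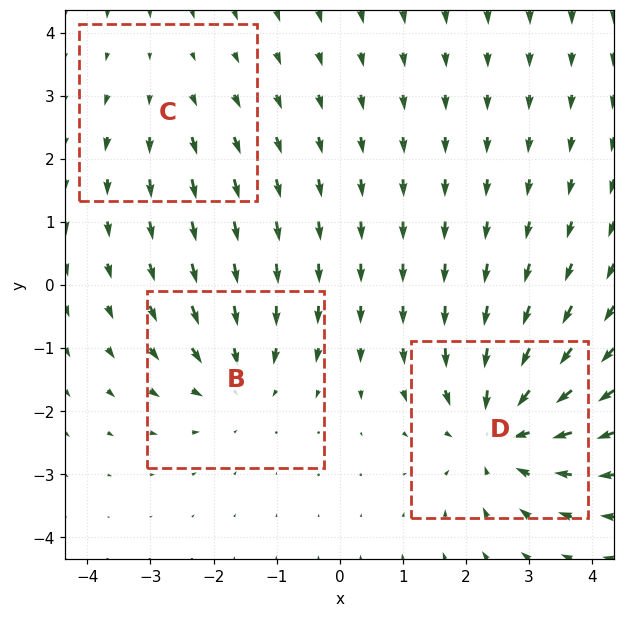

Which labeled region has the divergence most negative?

Divergence at each region's feature centre — B: about -3, C: about +2, D: about -4. Region D is most negative.

D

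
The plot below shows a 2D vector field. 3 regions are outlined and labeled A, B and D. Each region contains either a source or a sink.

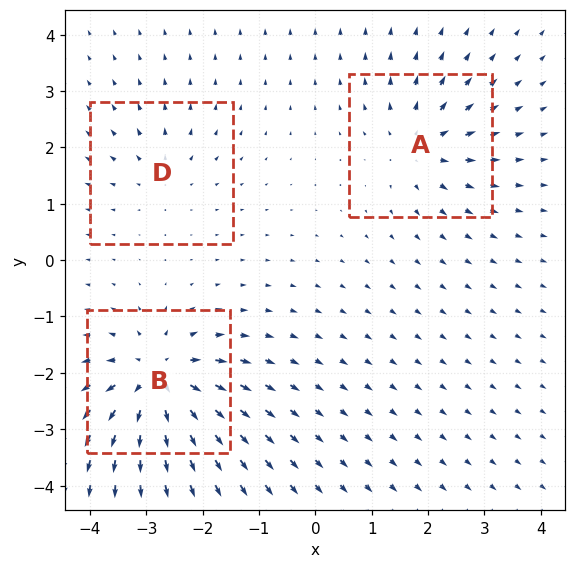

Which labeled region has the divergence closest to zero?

Divergence at each region's feature centre — A: about +4, B: about +6, D: about +2. Region D is closest to zero.

D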